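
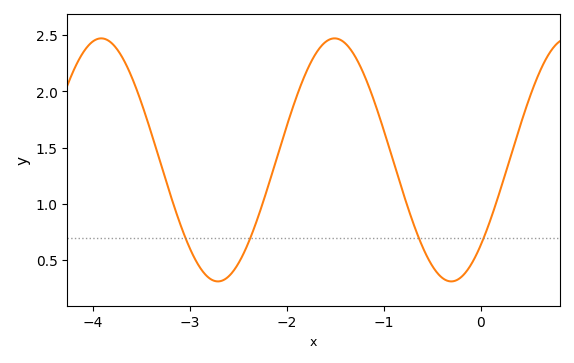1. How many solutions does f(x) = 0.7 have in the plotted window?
4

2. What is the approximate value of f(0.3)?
1.4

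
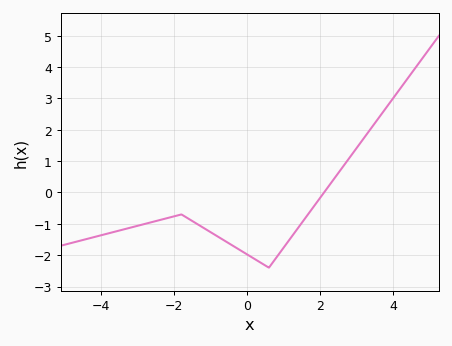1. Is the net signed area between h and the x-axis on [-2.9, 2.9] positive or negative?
negative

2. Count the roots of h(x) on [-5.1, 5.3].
1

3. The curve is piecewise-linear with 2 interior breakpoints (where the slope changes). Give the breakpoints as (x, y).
(-1.8, -0.7); (0.6, -2.4)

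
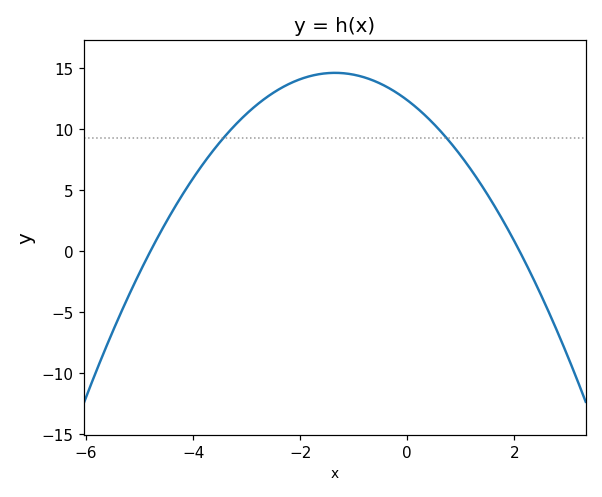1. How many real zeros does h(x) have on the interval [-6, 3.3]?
2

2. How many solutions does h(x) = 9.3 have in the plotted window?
2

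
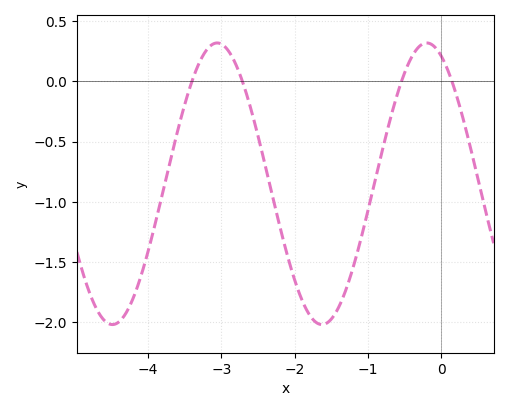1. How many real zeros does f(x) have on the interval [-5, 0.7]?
4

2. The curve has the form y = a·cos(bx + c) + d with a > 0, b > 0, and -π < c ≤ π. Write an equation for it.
y = 1.17cos(2.2x + 0.44) - 0.85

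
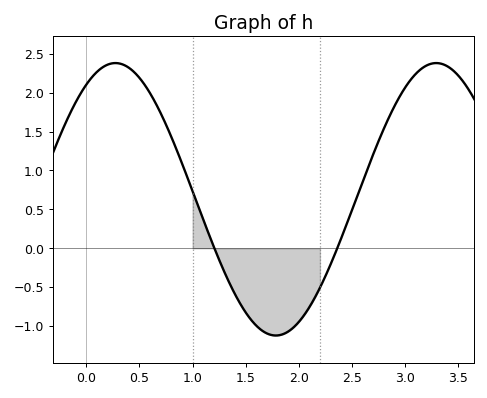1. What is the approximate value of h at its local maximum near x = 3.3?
2.4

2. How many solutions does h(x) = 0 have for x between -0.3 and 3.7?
2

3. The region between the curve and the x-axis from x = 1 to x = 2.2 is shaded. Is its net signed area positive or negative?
negative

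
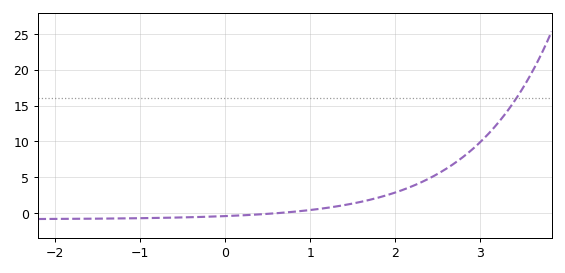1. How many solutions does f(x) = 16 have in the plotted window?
1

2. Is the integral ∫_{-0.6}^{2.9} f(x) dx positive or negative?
positive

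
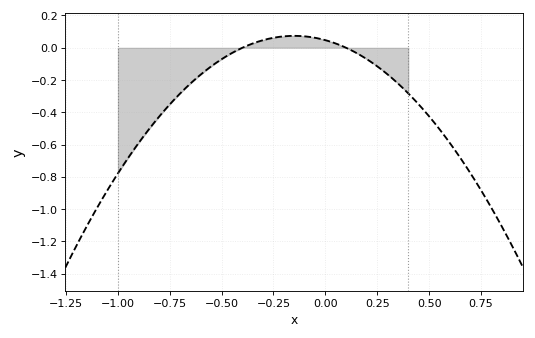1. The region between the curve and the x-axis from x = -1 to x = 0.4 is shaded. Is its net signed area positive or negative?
negative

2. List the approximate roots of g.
-0.4, 0.1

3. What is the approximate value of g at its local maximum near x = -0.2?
0.074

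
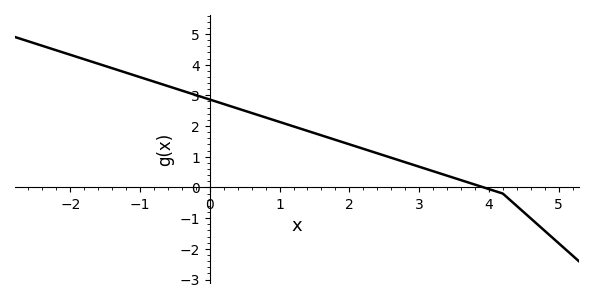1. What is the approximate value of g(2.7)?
0.894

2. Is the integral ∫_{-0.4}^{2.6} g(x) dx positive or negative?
positive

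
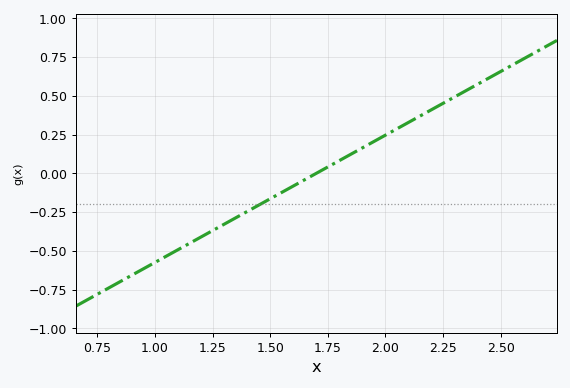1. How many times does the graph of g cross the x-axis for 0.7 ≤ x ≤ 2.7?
1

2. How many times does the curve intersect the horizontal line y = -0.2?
1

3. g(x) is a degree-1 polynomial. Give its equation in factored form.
y = 0.82(x - 1.7)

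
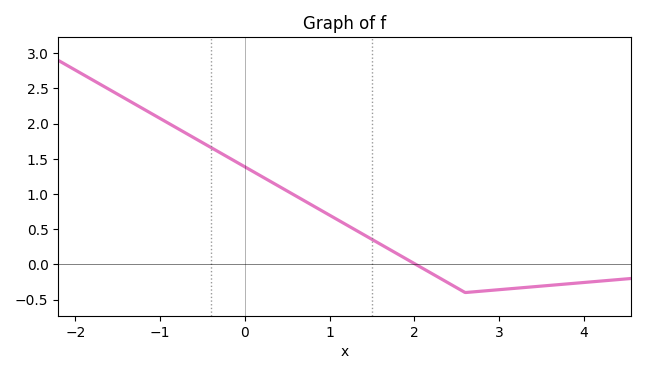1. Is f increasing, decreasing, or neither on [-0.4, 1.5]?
decreasing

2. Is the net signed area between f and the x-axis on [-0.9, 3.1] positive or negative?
positive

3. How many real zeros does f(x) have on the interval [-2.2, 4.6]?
1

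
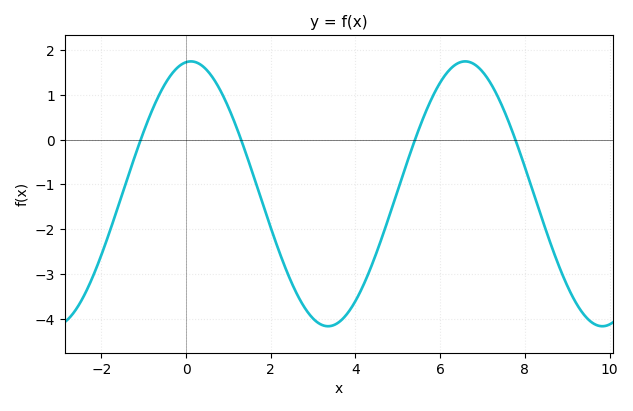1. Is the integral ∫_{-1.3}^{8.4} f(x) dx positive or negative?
negative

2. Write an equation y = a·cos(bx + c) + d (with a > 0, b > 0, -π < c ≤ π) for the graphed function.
y = 2.96cos(0.97x - 0.11) - 1.21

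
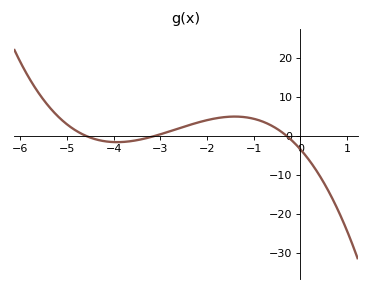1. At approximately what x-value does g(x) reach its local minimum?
-3.93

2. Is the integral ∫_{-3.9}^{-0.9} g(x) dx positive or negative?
positive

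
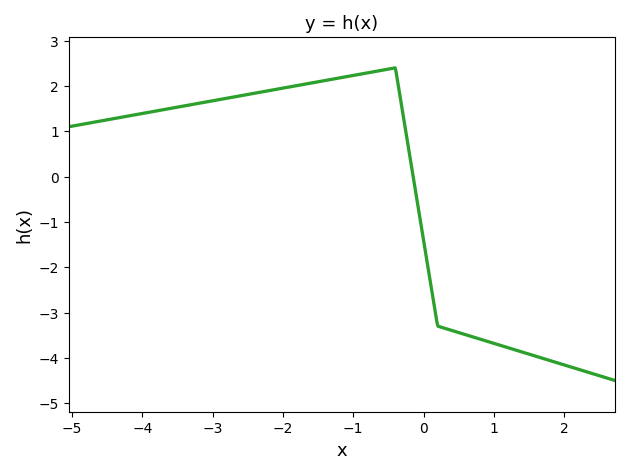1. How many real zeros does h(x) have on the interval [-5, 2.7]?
1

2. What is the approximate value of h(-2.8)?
1.7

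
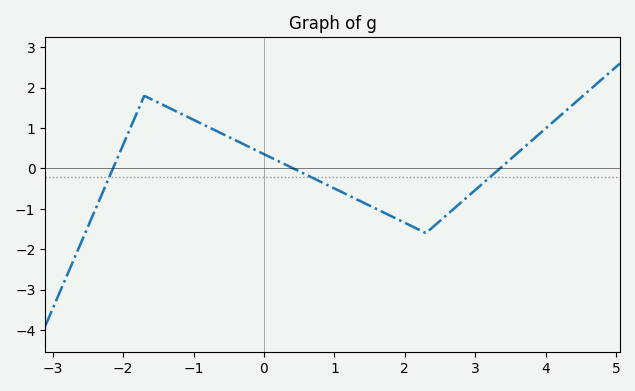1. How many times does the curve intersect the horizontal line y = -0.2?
3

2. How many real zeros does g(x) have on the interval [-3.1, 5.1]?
3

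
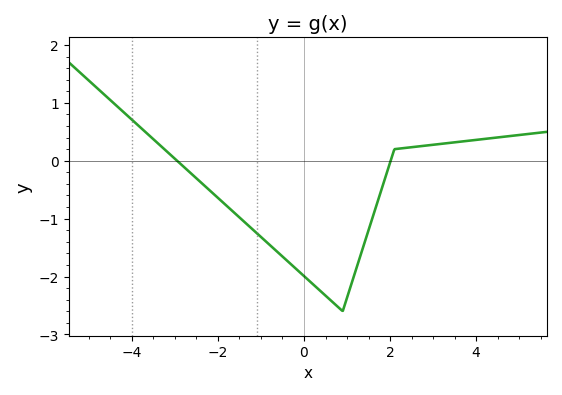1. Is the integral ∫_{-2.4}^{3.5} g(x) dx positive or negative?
negative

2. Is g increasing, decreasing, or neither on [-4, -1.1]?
decreasing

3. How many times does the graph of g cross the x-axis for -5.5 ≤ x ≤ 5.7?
2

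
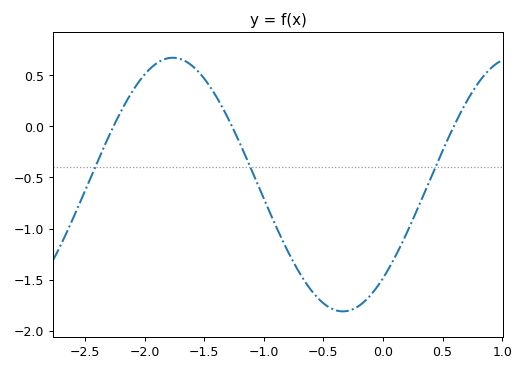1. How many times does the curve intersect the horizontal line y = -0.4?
3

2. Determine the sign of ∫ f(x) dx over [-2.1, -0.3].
negative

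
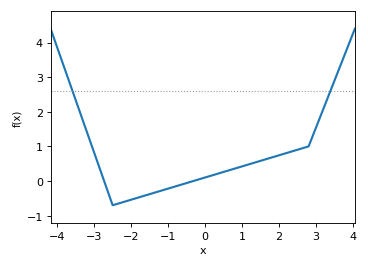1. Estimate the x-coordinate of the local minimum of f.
-2.4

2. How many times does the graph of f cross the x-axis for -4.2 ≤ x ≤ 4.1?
2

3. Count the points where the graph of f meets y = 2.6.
2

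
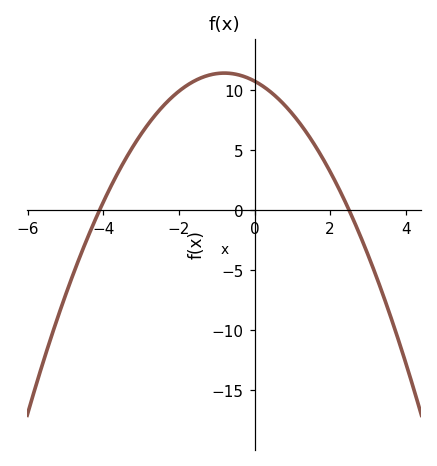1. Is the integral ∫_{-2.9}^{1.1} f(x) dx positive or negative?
positive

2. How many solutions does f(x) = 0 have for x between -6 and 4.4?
2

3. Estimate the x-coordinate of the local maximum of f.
-0.8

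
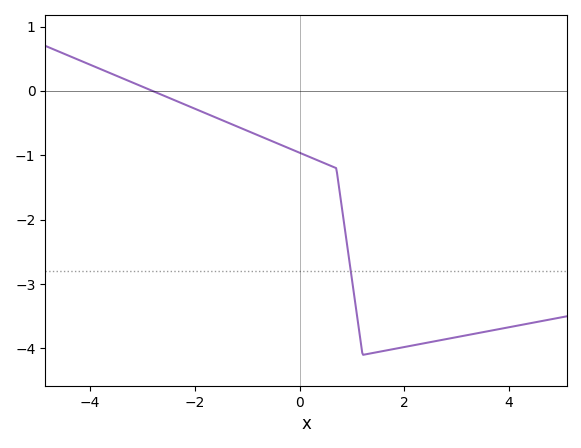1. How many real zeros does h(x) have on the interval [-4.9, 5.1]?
1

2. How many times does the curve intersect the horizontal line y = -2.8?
1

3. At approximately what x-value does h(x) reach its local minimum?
1.2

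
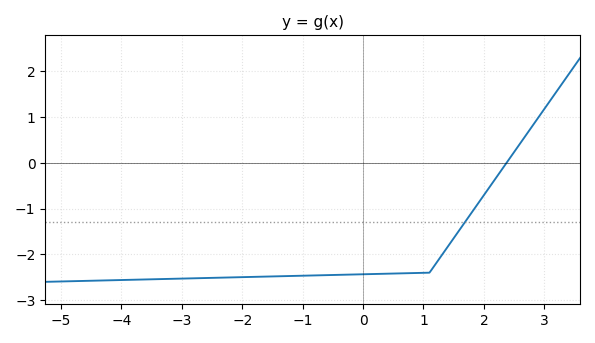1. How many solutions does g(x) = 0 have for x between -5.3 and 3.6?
1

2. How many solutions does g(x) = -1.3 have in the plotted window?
1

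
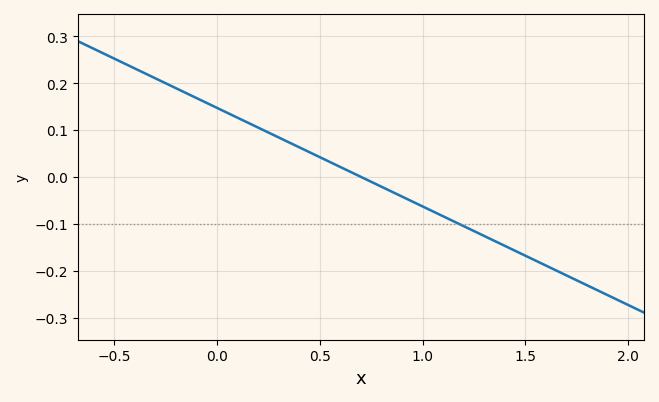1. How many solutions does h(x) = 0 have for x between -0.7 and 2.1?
1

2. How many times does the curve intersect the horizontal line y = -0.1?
1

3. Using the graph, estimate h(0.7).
0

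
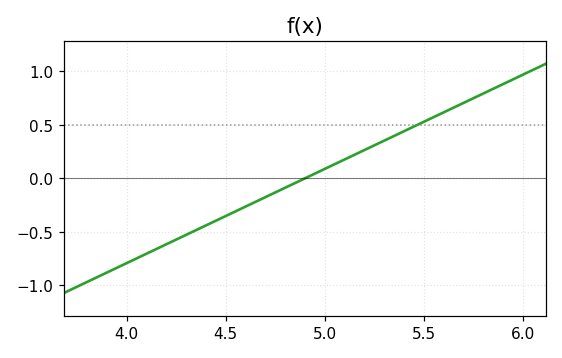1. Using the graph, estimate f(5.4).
0.44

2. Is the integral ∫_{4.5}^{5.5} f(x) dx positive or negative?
positive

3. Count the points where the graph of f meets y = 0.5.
1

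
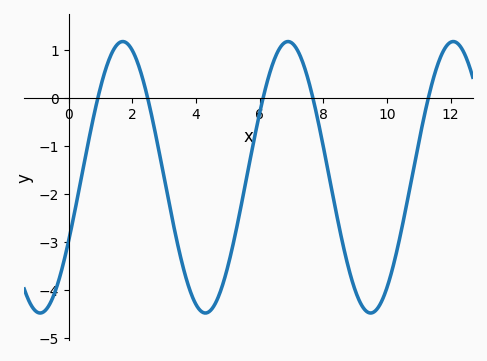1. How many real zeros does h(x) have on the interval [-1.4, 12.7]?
5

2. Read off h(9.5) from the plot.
-4.49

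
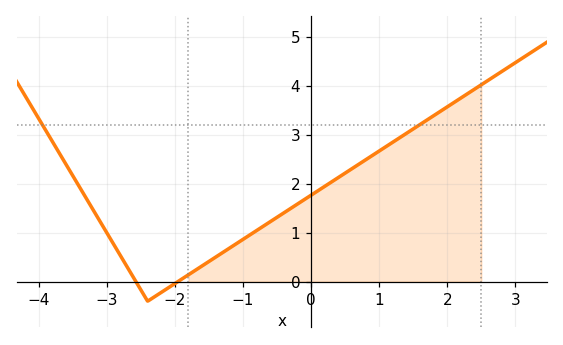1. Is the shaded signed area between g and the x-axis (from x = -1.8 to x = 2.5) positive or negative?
positive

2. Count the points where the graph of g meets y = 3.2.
2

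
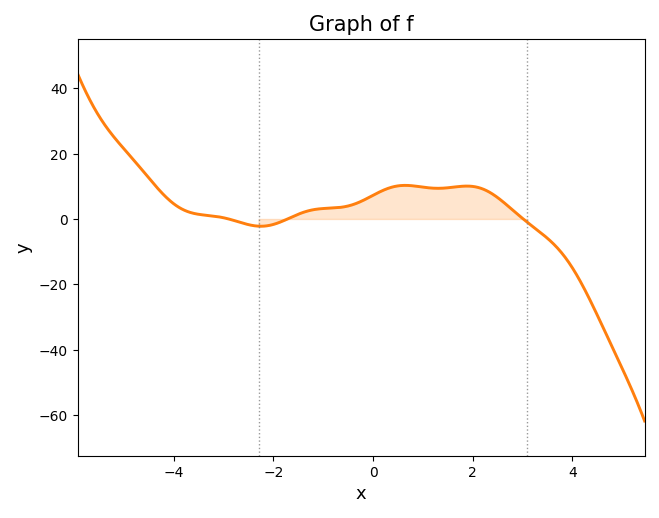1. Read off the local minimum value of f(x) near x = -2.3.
-2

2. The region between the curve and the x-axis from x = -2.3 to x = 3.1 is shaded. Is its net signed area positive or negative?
positive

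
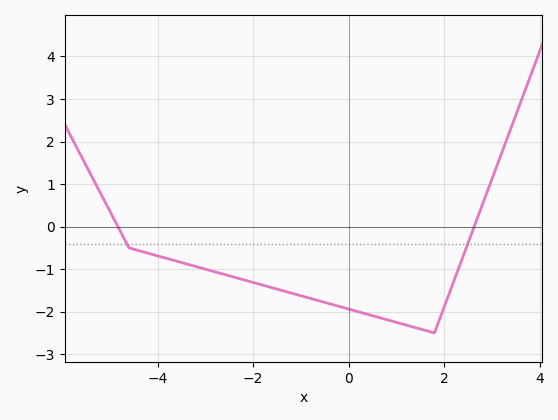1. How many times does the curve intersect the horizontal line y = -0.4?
2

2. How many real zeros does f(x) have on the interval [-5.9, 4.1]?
2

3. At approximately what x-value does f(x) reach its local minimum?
1.8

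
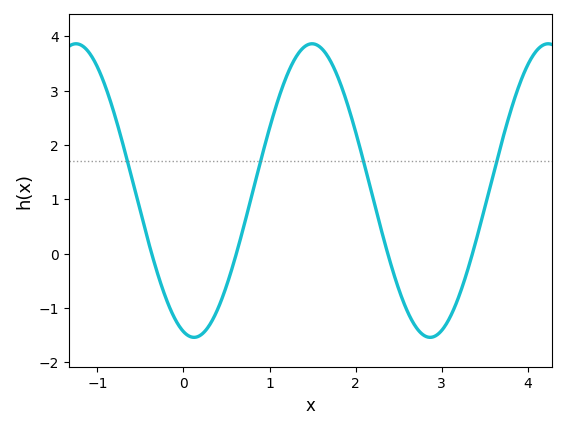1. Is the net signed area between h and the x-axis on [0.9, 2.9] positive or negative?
positive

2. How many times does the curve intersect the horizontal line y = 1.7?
4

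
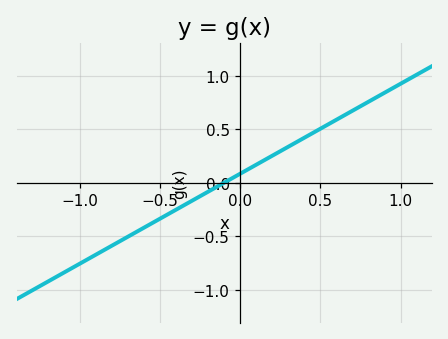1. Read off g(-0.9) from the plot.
-0.65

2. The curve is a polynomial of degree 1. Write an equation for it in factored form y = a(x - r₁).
y = 0.84(x + 0.1)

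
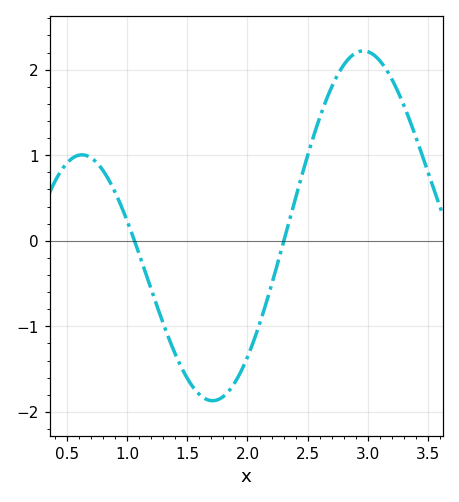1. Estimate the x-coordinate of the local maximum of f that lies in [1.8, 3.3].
2.96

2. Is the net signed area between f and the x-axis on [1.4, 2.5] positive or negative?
negative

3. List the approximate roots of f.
1.06, 2.3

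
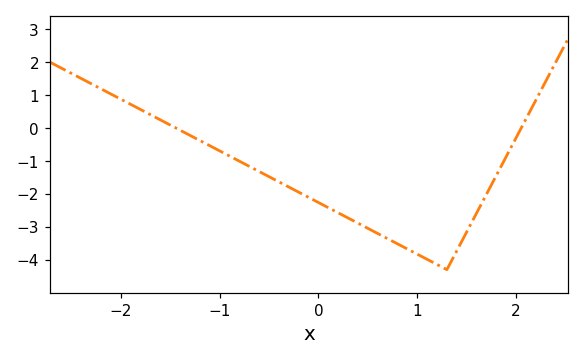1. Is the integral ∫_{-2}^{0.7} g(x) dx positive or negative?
negative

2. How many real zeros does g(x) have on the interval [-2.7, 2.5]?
2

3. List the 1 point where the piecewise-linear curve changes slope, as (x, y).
(1.3, -4.3)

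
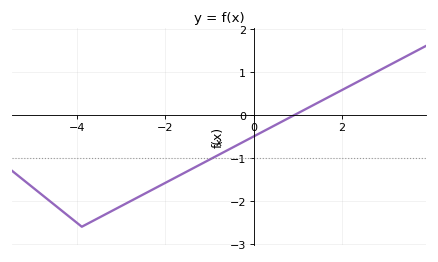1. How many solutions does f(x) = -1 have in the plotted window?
1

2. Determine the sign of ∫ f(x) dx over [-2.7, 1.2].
negative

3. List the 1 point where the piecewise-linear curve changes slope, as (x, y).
(-3.9, -2.6)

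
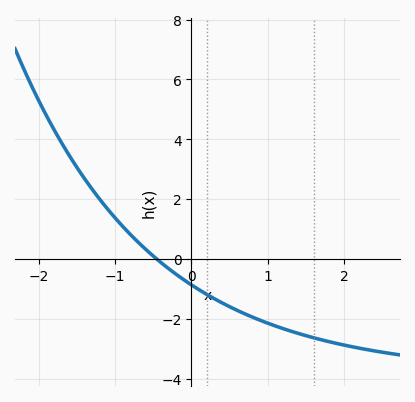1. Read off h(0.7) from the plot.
-1.84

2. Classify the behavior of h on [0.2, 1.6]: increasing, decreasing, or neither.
decreasing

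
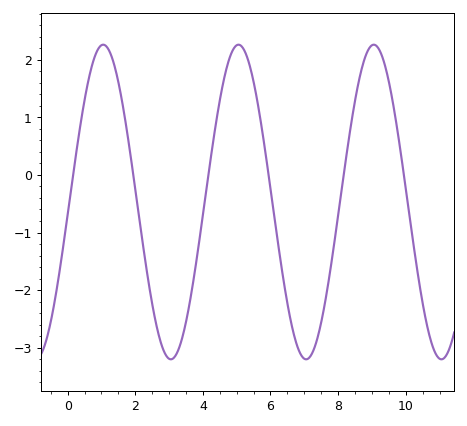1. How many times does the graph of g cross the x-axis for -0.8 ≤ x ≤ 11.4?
6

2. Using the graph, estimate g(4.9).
2.2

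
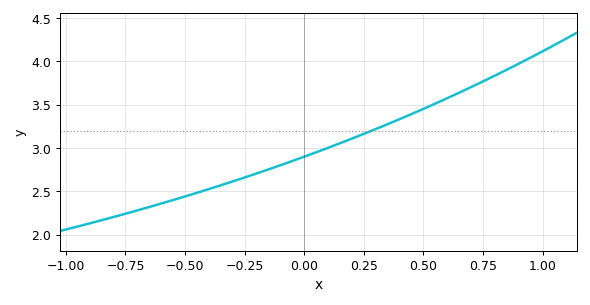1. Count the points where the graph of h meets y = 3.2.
1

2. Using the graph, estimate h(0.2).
3.11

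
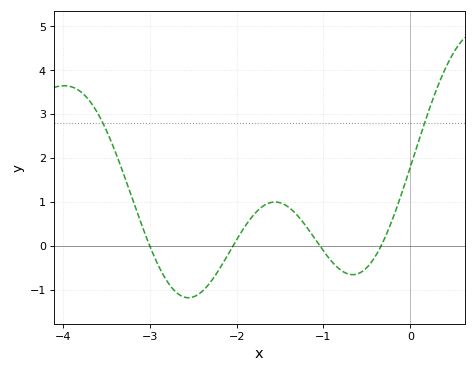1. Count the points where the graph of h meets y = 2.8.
2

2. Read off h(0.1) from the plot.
2.4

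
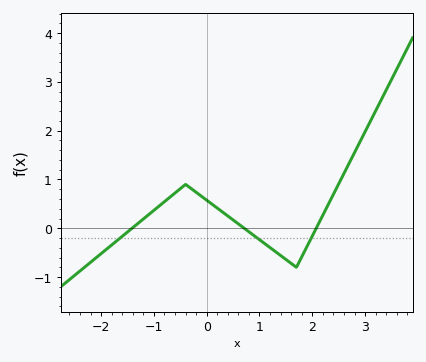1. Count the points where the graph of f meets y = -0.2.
3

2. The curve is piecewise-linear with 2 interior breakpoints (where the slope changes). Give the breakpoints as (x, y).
(-0.4, 0.9); (1.7, -0.8)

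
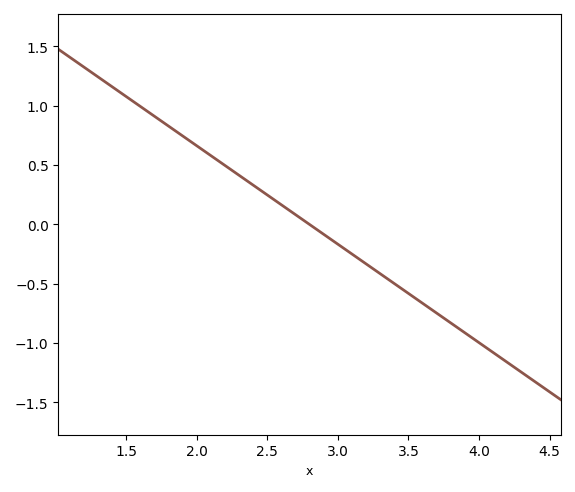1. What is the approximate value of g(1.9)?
0.747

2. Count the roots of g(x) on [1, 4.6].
1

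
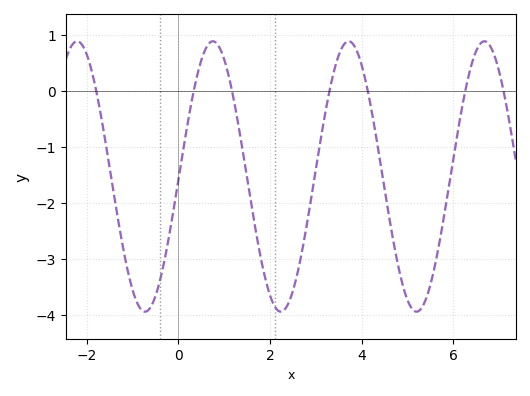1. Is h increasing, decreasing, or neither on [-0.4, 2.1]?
neither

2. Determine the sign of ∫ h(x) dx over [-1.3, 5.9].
negative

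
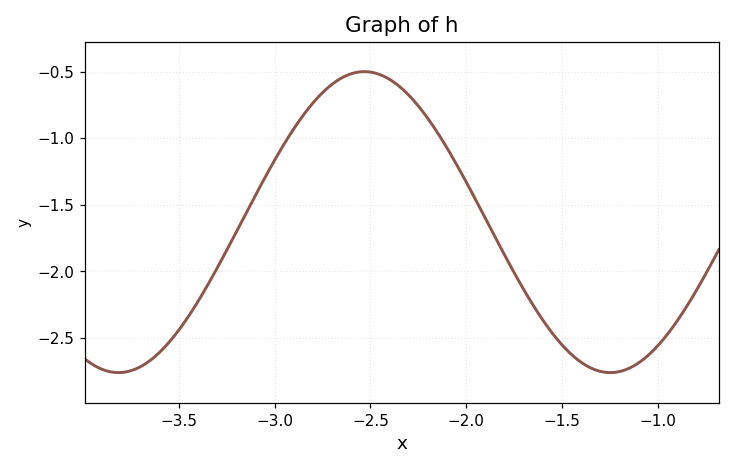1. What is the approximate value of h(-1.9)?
-1.6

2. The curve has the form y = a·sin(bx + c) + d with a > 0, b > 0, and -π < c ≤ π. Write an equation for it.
y = 1.13sin(2.5x + 1.5) - 1.63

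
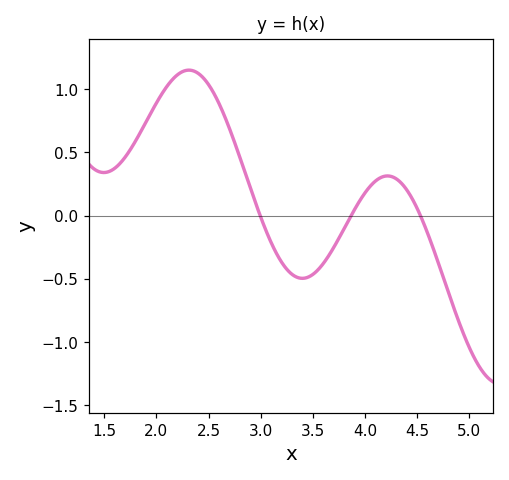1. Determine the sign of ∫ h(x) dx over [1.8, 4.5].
positive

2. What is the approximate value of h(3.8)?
-0.1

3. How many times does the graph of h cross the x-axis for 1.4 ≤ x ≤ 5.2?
3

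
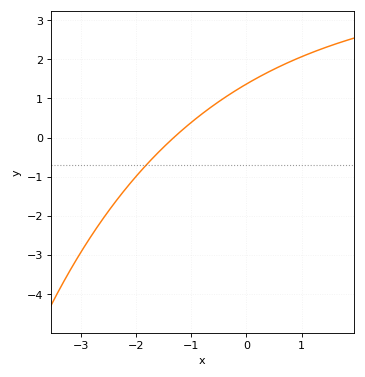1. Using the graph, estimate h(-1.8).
-0.7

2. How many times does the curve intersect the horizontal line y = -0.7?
1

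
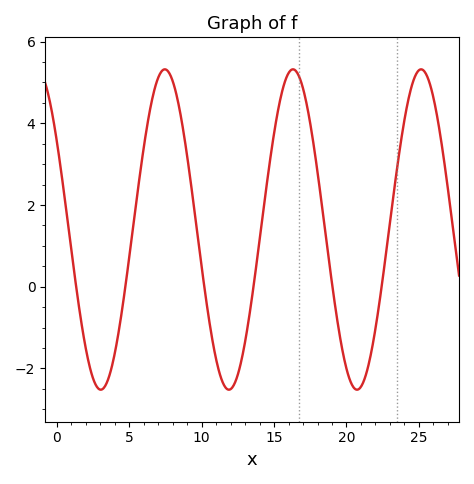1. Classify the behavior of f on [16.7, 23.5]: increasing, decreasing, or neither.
neither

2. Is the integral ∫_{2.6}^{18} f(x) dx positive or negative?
positive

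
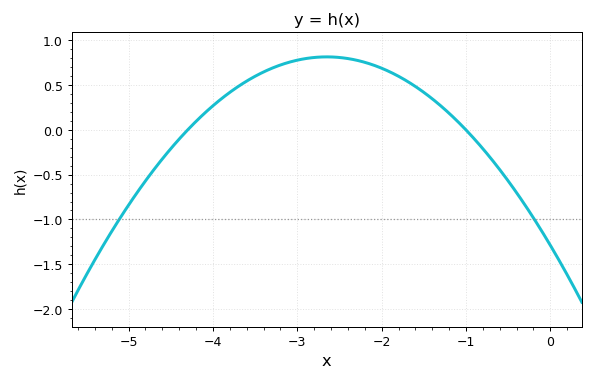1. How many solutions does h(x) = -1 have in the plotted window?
2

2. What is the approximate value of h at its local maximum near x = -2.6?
0.8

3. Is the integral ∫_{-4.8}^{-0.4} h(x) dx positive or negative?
positive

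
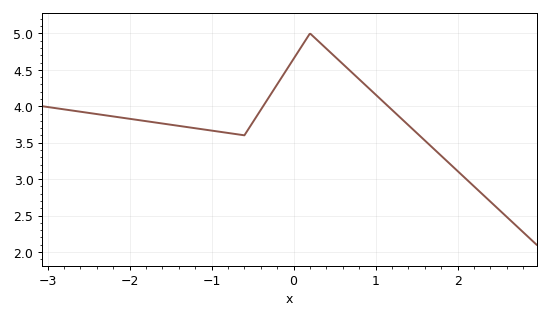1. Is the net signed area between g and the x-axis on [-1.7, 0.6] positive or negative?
positive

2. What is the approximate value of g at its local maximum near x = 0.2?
5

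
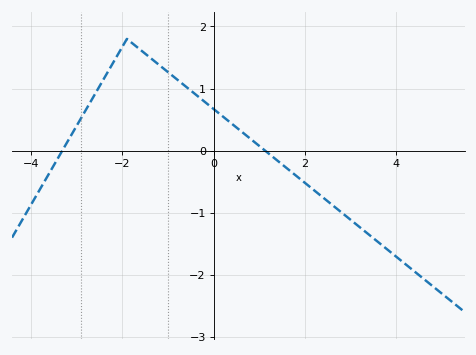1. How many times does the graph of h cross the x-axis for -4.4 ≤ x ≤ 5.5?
2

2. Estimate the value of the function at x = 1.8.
-0.397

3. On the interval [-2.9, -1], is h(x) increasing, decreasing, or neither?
neither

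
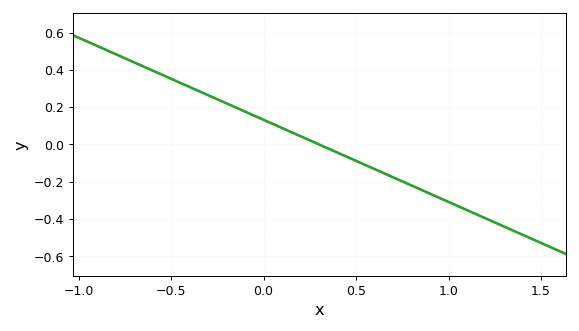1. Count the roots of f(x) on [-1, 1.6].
1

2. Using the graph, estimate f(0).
0.14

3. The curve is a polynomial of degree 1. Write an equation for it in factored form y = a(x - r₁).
y = -0.44(x - 0.3)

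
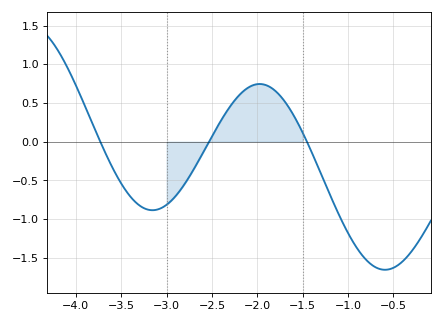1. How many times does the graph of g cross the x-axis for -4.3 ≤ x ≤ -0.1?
3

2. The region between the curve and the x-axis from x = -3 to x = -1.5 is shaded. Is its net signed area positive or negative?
positive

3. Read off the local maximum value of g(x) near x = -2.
0.75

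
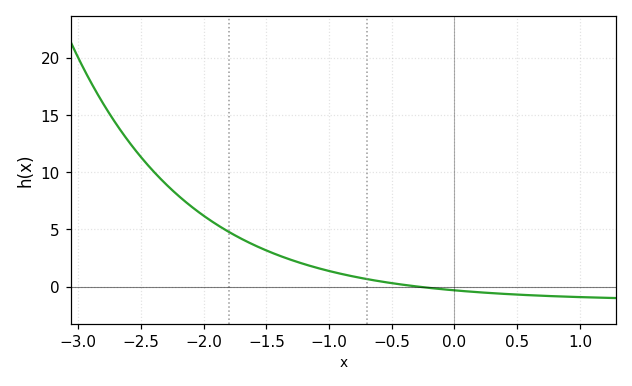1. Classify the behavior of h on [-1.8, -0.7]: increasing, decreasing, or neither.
decreasing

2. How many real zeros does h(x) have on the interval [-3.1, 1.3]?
1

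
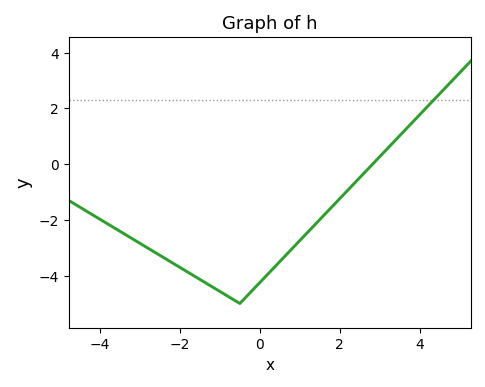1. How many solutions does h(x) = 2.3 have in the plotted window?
1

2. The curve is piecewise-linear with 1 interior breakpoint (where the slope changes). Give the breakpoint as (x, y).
(-0.5, -5)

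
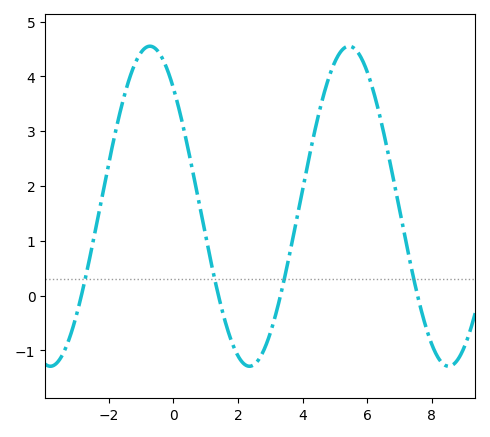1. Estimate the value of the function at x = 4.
1.9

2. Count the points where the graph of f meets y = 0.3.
4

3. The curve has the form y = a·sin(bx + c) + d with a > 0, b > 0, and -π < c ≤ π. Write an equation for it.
y = 2.92sin(1x + 2.3) + 1.63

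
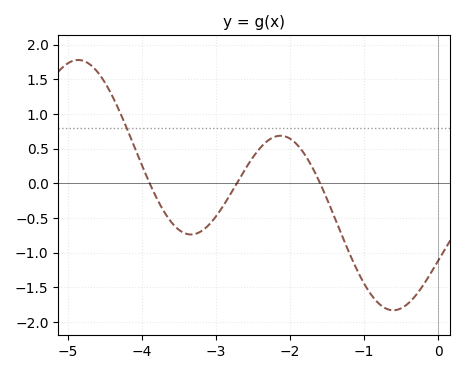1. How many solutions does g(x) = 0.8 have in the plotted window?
1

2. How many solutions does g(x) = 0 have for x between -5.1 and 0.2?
3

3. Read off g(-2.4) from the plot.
0.5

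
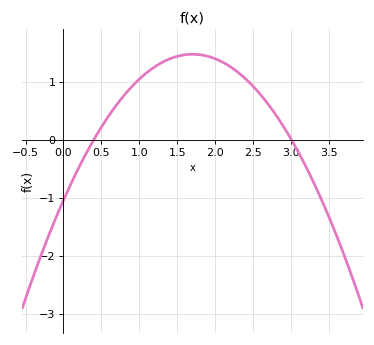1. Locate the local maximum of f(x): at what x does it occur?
1.7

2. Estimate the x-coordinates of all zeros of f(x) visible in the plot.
0.4, 3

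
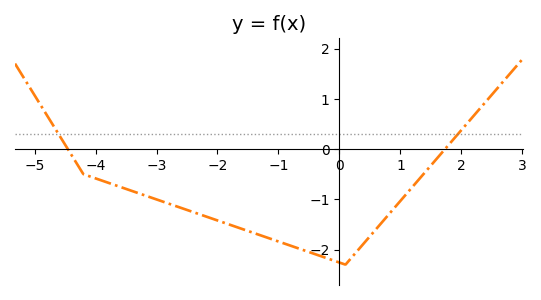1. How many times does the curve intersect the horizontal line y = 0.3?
2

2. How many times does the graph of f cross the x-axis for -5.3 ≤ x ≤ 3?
2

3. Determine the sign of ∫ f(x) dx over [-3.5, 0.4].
negative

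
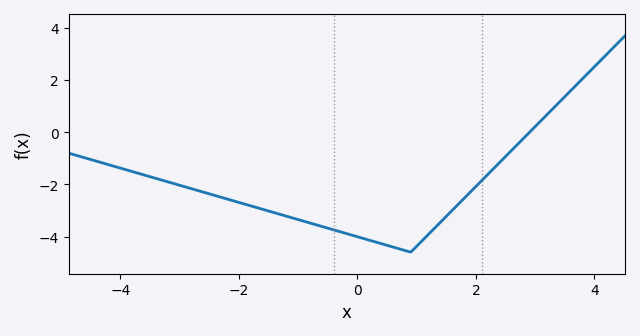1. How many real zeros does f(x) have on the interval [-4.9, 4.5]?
1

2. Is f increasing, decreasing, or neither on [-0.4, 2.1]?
neither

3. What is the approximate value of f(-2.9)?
-2.1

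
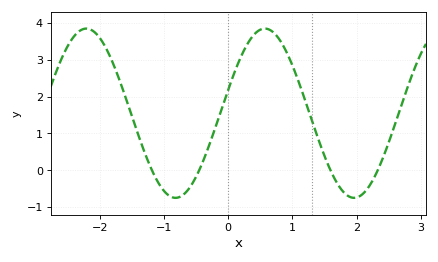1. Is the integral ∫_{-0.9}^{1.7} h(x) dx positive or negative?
positive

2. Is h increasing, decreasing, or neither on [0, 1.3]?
neither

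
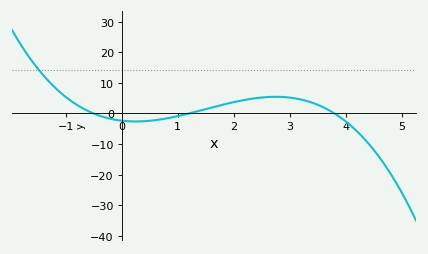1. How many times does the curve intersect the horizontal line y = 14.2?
1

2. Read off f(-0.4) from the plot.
-1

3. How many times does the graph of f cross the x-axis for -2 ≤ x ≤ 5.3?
3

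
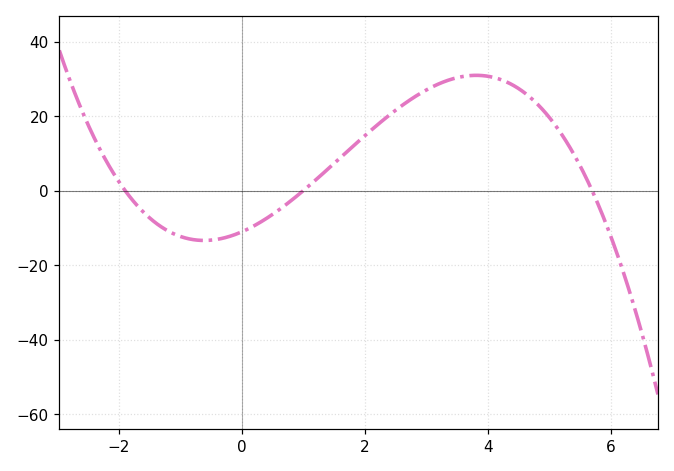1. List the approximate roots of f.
-1.8, 1, 5.6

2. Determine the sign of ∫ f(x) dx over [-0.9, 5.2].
positive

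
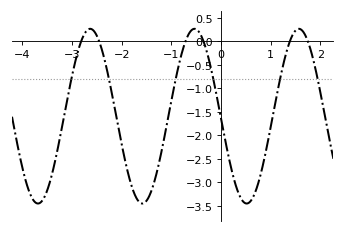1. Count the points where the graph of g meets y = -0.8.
6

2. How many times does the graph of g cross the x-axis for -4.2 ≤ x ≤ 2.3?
6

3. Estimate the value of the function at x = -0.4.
0.1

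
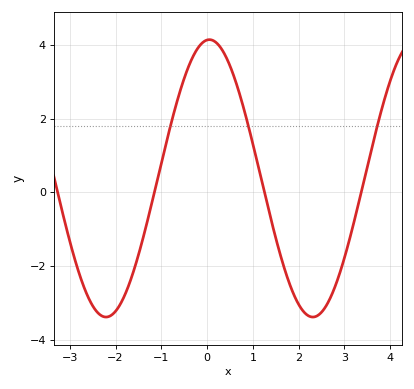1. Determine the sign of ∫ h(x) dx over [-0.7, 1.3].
positive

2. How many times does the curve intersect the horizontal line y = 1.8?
3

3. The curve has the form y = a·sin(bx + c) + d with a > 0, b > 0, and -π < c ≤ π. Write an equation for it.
y = 3.76sin(1.39x + 1.5) + 0.38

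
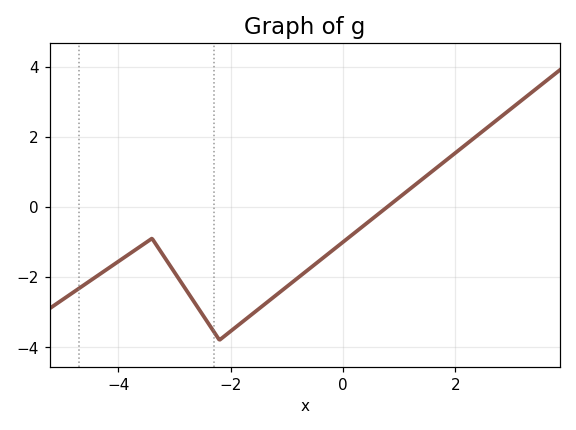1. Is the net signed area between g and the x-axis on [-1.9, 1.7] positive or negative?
negative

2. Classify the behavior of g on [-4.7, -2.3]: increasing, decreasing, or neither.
neither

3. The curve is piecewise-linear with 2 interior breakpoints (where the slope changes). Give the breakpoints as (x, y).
(-3.4, -0.9); (-2.2, -3.8)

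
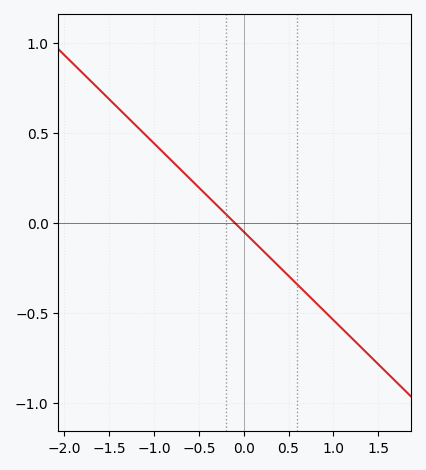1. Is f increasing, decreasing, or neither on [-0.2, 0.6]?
decreasing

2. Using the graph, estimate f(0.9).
-0.5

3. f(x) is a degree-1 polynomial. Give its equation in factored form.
y = -0.49(x + 0.1)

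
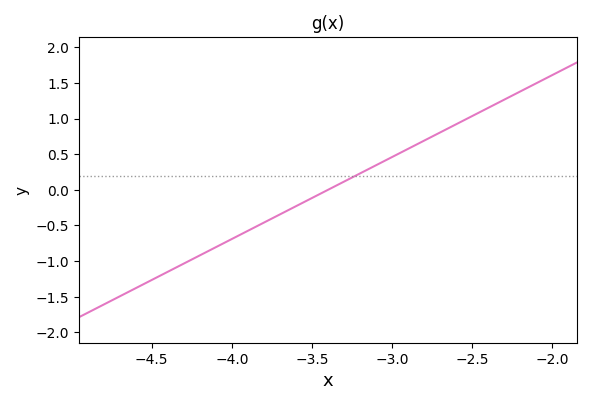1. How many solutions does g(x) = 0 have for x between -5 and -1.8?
1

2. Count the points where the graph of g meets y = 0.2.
1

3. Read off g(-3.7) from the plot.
-0.345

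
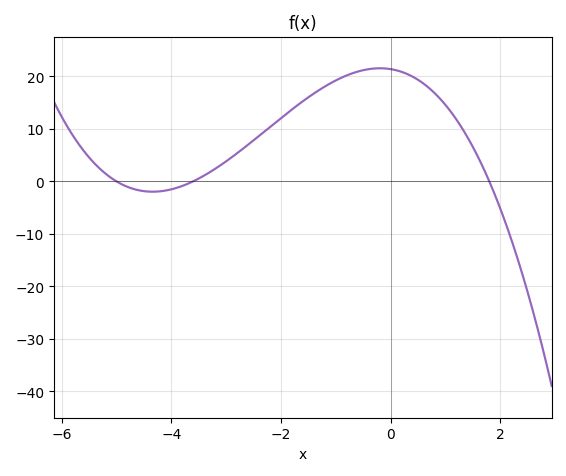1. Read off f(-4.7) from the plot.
-1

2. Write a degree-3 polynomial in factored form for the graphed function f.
y = -0.66(x + 5)(x + 3.6)(x - 1.8)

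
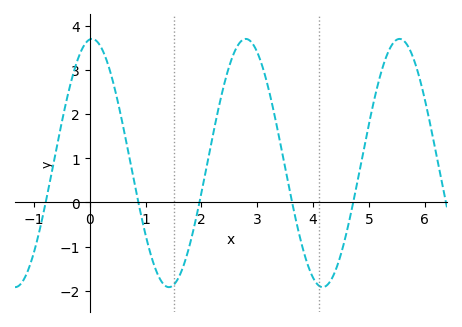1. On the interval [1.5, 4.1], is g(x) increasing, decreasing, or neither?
neither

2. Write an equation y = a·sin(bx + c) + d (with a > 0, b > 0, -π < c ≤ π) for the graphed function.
y = 2.81sin(2.3x + 1.5) + 0.89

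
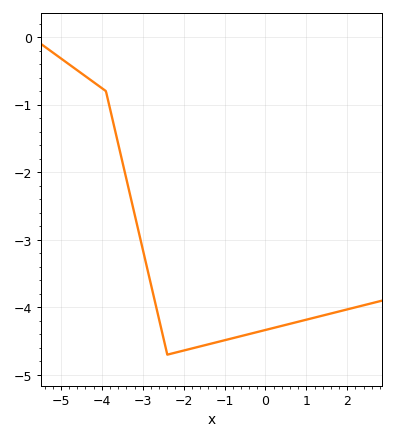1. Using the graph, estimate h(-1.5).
-4.56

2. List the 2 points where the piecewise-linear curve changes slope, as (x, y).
(-3.9, -0.8); (-2.4, -4.7)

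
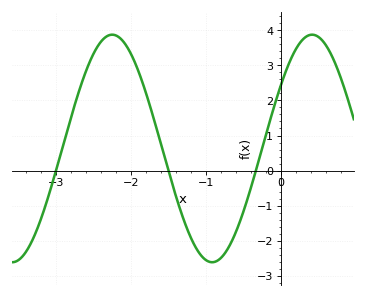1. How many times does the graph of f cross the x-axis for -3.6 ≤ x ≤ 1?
3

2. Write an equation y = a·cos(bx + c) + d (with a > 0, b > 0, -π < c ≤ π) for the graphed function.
y = 3.25cos(2.36x - 0.98) + 0.63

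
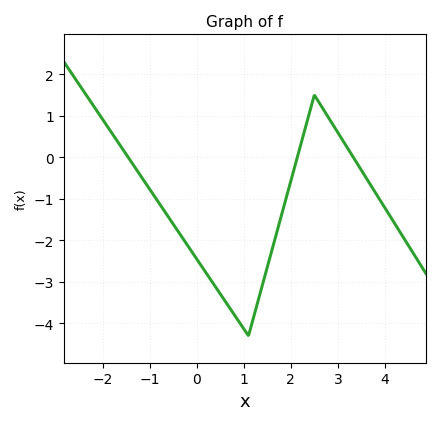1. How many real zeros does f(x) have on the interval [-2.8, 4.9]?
3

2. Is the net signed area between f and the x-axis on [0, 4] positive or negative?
negative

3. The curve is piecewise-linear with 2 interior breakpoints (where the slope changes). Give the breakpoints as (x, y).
(1.1, -4.3); (2.5, 1.5)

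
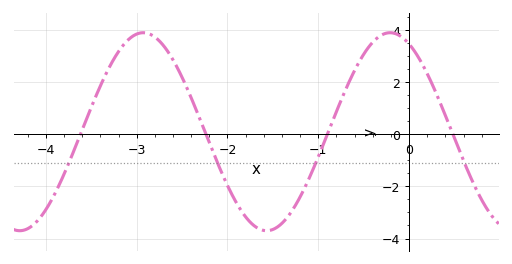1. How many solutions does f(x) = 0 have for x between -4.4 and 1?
4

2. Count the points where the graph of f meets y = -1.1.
4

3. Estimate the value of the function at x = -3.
3.85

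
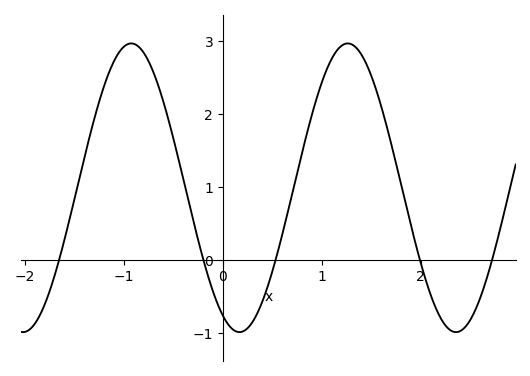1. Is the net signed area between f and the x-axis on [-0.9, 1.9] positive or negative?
positive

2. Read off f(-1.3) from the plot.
1.94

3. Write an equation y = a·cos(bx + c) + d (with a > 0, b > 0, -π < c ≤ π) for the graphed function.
y = 1.98cos(2.87x + 2.66) + 0.99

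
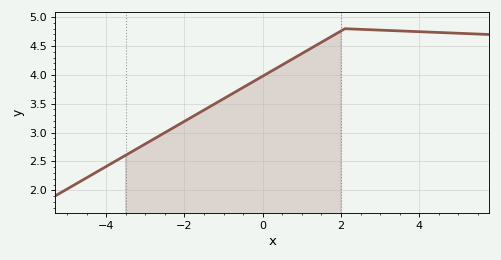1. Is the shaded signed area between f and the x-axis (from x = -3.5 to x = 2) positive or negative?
positive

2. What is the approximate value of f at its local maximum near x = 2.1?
4.8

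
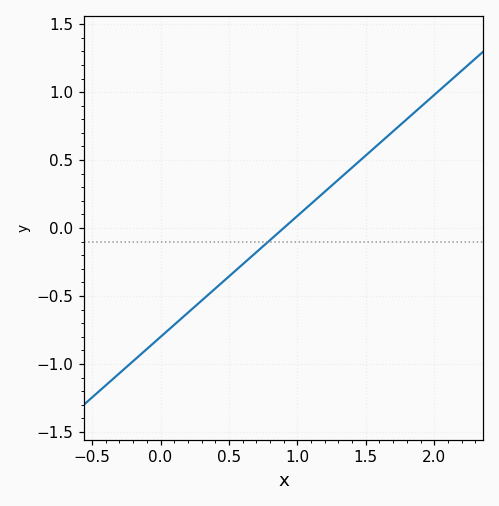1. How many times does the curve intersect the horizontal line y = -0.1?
1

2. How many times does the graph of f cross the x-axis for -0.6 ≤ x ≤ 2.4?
1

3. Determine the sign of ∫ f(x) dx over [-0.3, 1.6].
negative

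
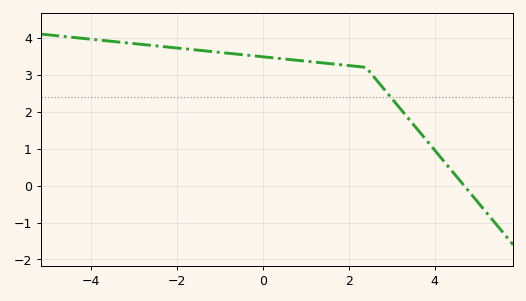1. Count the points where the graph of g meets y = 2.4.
1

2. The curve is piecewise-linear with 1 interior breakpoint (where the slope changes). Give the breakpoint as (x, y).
(2.4, 3.2)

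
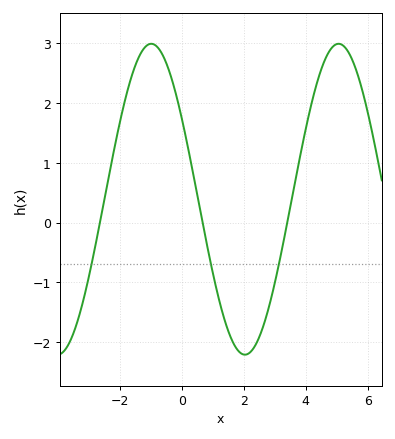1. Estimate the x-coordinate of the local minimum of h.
2.04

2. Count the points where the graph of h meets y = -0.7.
3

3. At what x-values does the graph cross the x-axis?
-2.64, 0.675, 3.41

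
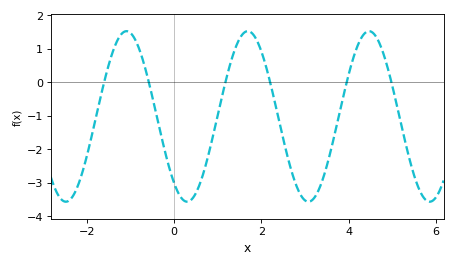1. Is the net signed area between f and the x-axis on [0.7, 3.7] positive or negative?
negative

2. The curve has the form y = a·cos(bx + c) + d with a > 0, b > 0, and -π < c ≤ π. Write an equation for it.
y = 2.55cos(2.26x + 2.47) - 1.02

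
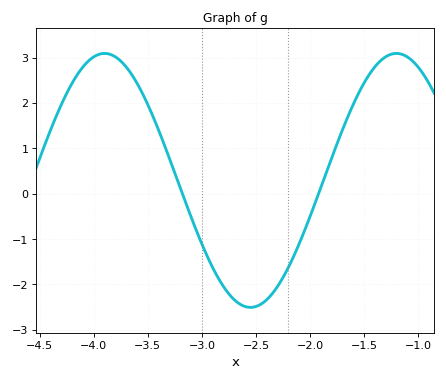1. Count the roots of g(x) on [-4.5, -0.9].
2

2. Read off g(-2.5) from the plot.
-2.49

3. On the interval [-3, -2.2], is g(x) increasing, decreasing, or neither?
neither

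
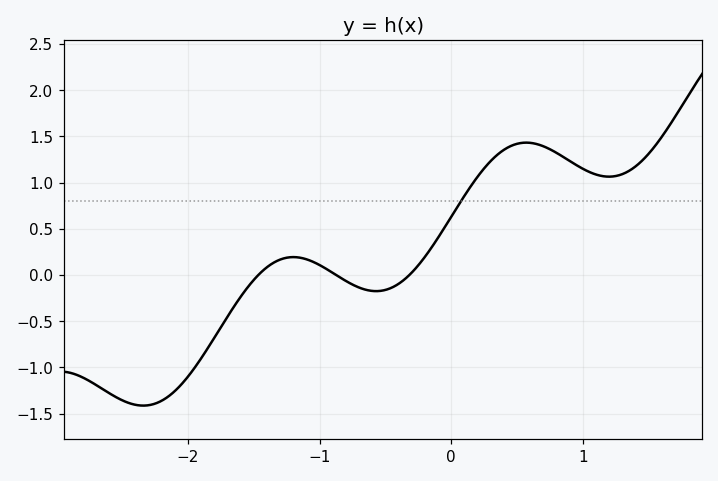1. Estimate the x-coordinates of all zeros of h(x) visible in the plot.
-1.47, -0.873, -0.318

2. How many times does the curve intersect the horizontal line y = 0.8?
1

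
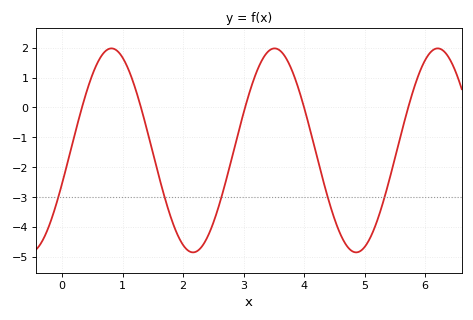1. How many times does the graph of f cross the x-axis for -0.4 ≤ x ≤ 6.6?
5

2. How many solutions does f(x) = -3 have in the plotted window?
5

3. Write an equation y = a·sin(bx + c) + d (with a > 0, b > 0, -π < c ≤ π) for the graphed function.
y = 3.42sin(2.3x - 0.33) - 1.44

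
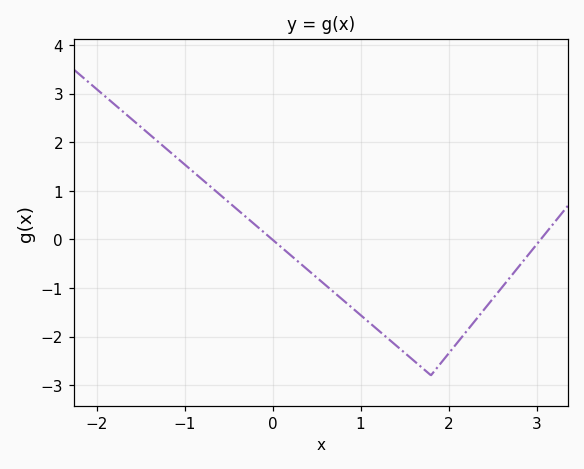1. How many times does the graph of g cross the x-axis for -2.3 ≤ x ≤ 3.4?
2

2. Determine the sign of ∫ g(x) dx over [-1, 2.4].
negative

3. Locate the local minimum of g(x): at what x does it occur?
1.8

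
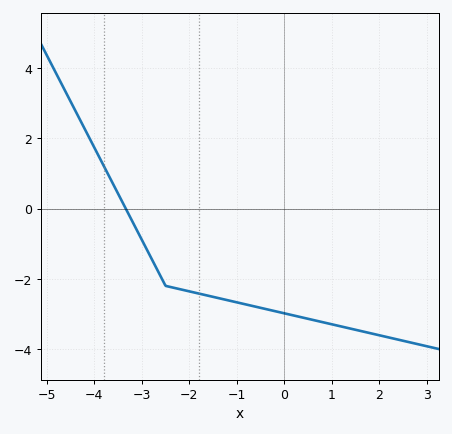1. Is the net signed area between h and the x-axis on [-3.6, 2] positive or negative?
negative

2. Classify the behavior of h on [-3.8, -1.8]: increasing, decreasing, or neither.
decreasing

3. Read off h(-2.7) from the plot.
-1.68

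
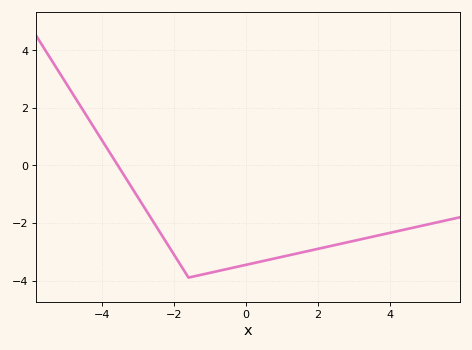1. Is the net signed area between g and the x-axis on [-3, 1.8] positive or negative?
negative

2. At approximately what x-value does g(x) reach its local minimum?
-1.6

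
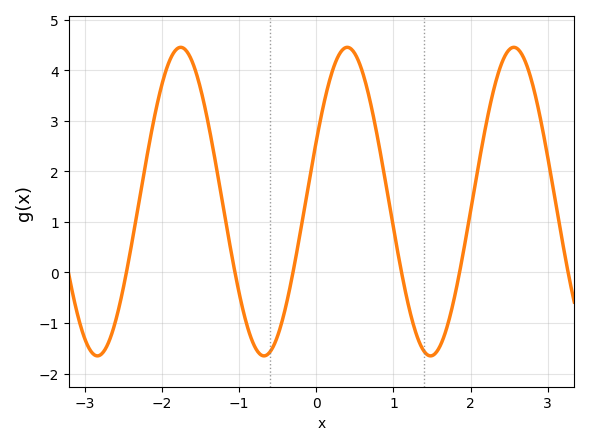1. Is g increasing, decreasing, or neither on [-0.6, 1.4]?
neither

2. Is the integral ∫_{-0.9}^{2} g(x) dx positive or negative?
positive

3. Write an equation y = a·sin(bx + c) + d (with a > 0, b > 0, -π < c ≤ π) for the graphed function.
y = 3.05sin(2.9x + 0.4) + 1.4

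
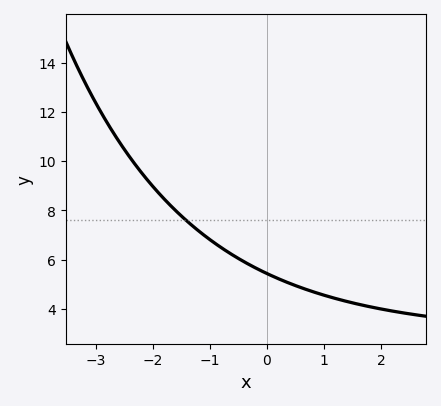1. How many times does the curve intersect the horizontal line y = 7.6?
1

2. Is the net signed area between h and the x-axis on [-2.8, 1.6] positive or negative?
positive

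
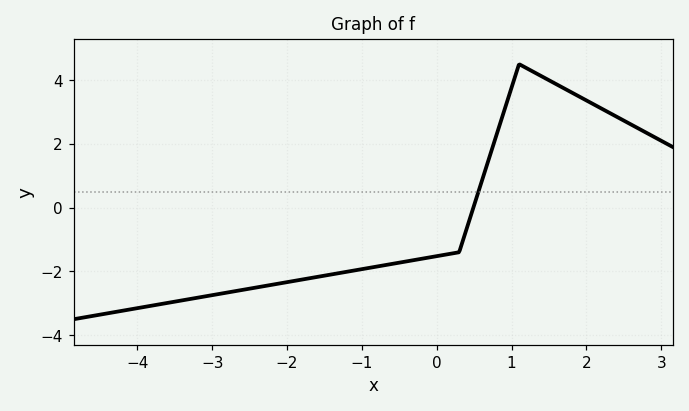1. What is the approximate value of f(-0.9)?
-1.8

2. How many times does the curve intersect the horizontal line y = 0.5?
1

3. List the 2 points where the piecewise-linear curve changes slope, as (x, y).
(0.3, -1.4); (1.1, 4.5)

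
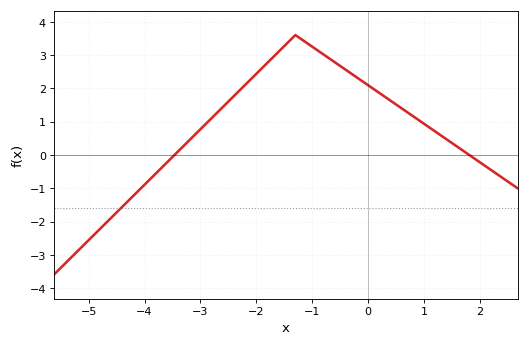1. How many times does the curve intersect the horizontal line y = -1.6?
1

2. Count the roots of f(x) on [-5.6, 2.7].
2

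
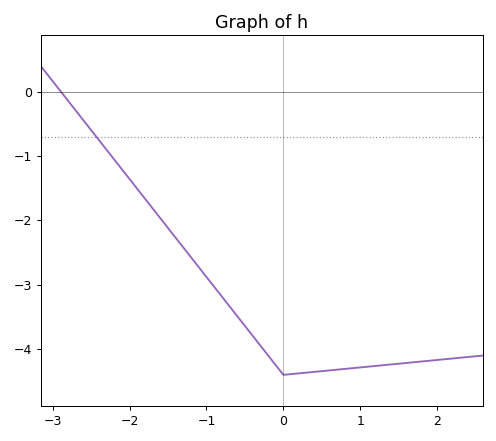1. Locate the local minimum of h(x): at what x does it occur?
0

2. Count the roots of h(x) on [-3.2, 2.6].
1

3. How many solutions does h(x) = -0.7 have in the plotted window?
1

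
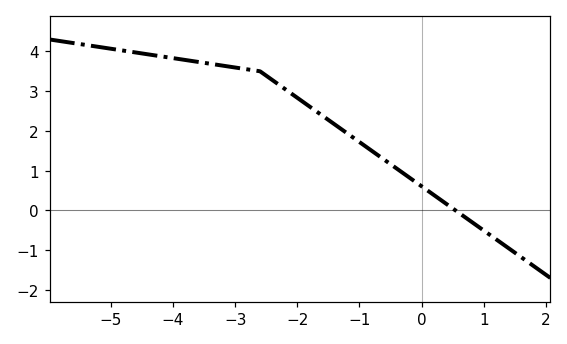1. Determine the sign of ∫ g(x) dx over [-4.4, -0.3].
positive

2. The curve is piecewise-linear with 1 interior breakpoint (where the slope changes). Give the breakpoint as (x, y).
(-2.6, 3.5)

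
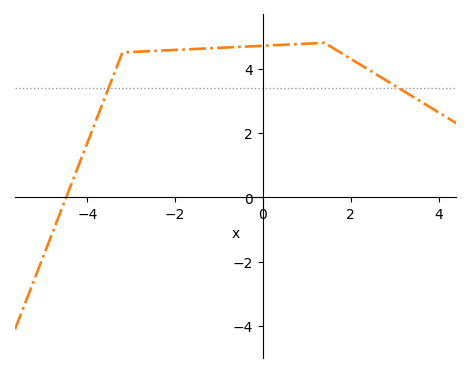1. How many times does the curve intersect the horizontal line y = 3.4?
2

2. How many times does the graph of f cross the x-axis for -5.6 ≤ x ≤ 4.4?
1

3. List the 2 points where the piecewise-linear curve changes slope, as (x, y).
(-3.2, 4.5); (1.4, 4.8)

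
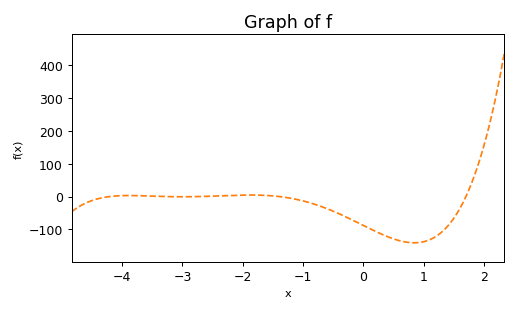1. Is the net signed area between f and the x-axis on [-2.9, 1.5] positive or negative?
negative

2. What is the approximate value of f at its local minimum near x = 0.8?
-140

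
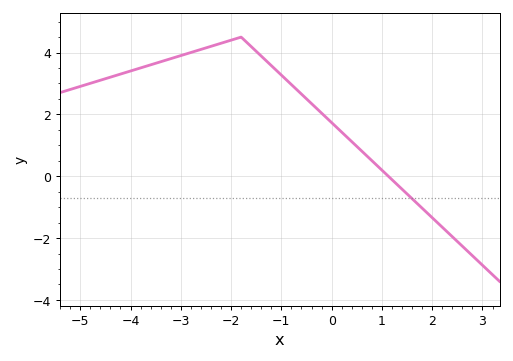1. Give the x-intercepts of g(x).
1.13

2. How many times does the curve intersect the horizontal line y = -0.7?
1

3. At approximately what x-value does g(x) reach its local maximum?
-1.8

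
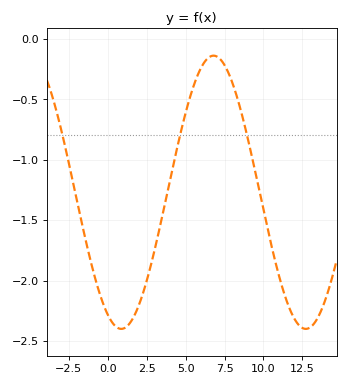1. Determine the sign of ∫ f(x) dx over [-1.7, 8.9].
negative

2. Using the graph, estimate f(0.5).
-2.38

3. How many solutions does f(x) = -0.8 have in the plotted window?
3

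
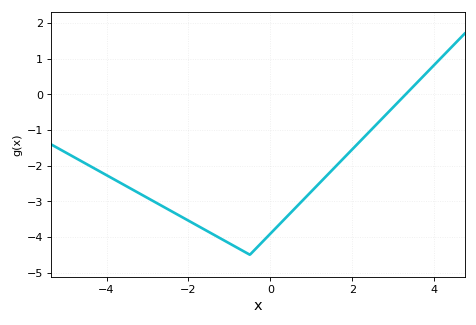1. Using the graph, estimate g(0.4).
-3.44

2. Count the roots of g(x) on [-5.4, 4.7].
1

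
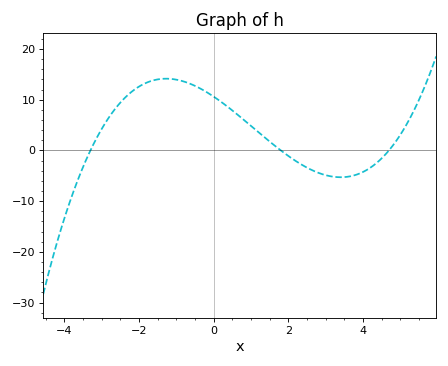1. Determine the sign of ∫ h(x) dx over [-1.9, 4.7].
positive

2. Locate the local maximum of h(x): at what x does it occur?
-1.2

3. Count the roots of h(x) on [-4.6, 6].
3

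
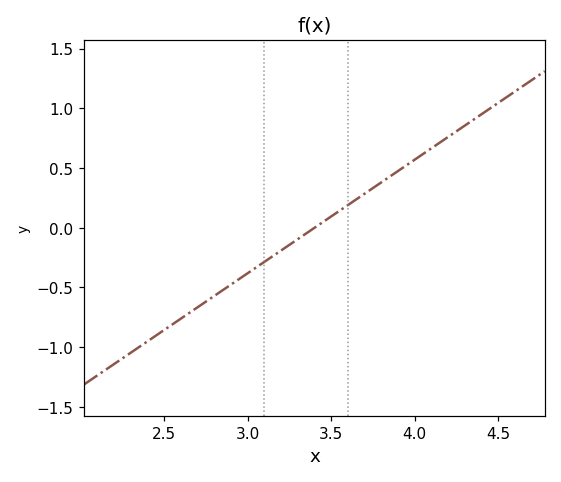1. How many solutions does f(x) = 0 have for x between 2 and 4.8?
1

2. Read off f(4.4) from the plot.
0.95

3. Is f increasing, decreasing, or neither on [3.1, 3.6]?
increasing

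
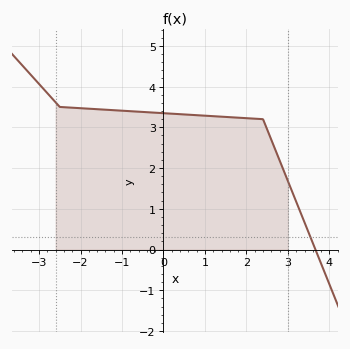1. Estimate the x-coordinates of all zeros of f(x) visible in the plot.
3.66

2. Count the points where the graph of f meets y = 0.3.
1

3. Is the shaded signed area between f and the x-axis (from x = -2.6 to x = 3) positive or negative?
positive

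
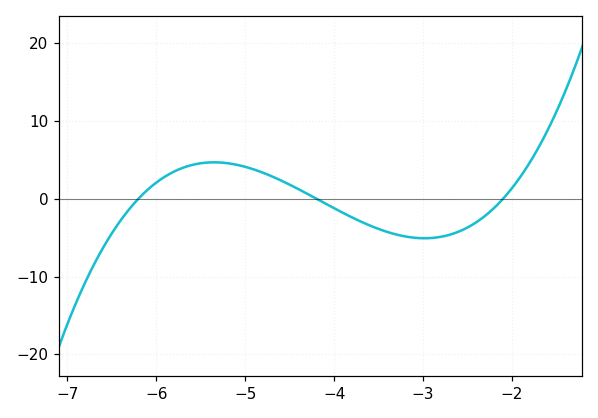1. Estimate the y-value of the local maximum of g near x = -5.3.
5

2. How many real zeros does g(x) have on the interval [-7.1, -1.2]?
3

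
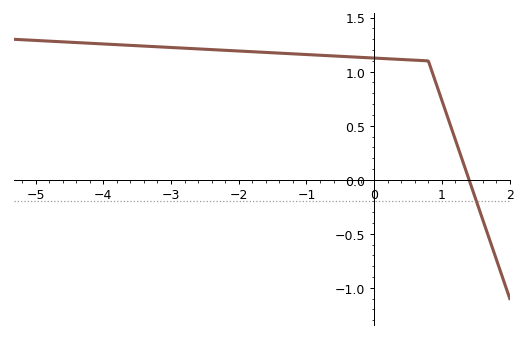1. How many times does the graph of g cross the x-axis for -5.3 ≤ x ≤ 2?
1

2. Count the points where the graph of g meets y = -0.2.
1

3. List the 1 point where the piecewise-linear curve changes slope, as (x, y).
(0.8, 1.1)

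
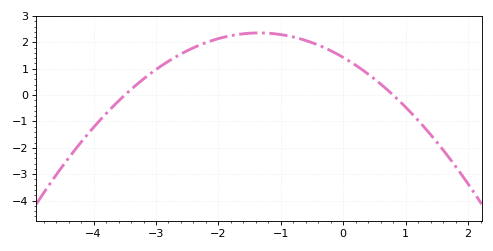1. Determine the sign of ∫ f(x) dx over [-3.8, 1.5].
positive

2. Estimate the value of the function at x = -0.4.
1.9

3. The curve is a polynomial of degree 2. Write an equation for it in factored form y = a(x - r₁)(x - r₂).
y = -0.51(x + 3.5)(x - 0.8)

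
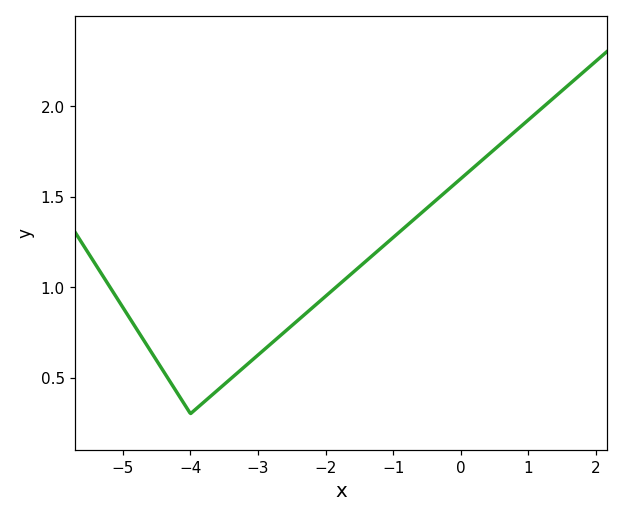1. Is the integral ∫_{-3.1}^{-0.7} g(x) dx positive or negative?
positive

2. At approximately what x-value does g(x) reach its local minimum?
-4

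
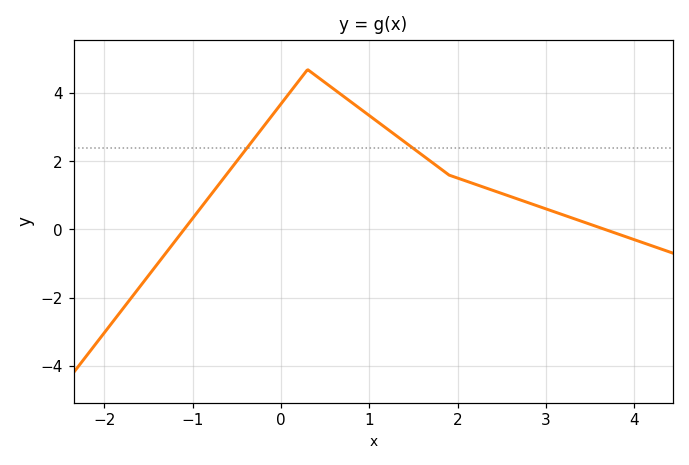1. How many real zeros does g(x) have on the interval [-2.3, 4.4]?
2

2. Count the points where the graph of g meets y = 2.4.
2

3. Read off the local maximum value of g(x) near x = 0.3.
4.7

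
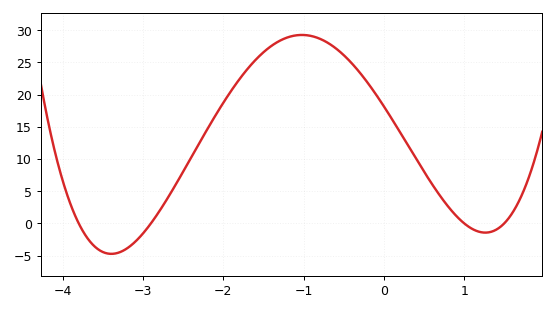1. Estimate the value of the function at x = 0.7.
4.5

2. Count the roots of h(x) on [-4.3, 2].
4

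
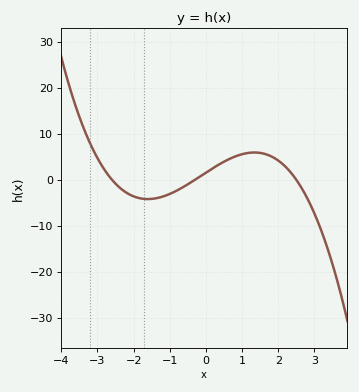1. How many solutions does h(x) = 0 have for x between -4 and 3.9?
3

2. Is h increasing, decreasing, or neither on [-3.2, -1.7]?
decreasing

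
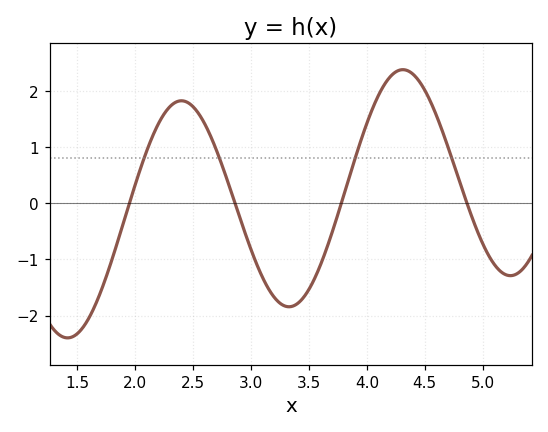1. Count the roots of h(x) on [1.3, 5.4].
4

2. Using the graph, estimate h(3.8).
0.134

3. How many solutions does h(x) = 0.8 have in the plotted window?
4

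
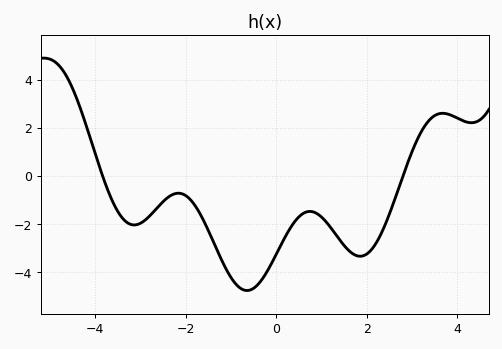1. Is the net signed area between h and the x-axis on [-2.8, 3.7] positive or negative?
negative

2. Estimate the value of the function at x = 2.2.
-2.8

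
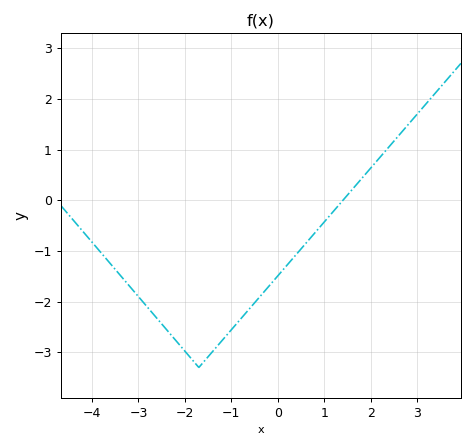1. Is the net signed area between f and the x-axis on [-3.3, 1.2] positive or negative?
negative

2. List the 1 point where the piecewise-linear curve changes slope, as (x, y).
(-1.7, -3.3)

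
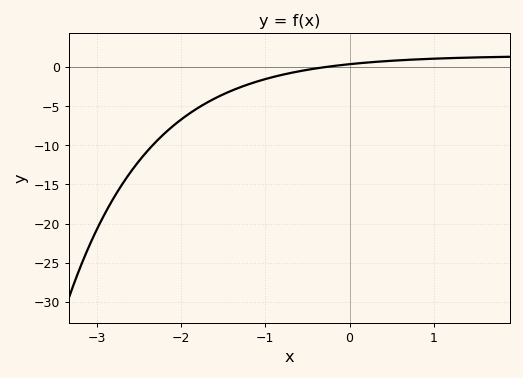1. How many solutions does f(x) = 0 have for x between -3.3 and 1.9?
1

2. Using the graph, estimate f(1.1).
1.1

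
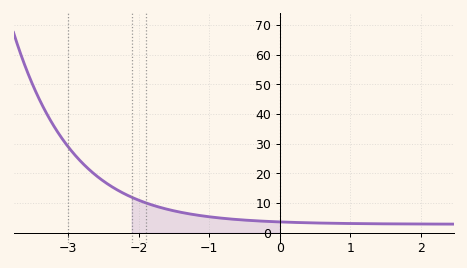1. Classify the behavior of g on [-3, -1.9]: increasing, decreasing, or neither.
decreasing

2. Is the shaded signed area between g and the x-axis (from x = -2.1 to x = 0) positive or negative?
positive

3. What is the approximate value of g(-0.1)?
4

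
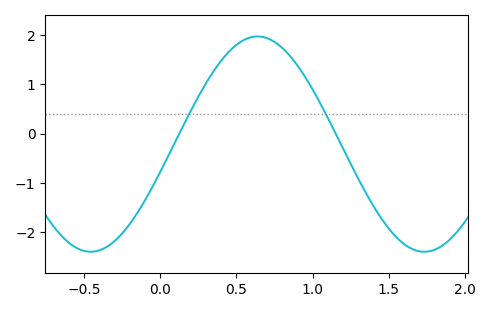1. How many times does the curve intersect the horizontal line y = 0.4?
2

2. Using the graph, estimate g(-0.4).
-2.36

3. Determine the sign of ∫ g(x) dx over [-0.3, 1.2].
positive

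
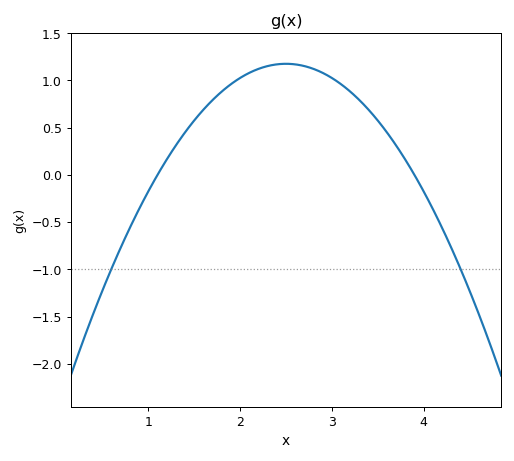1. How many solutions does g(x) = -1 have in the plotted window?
2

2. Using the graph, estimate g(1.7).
0.792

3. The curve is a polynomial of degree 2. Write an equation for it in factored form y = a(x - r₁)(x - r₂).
y = -0.6(x - 1.1)(x - 3.9)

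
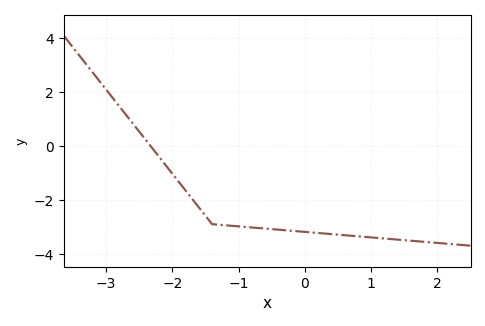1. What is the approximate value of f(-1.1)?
-2.96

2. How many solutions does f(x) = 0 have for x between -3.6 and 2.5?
1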